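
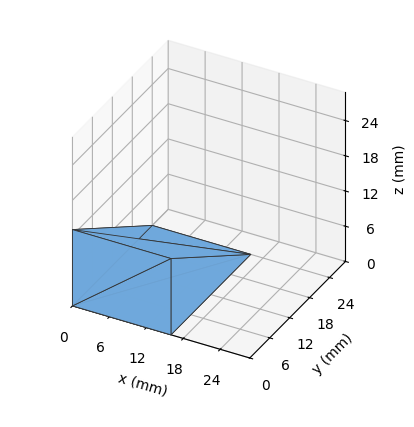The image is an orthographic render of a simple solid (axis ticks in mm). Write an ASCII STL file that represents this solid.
Reading the render: the shape is a wedge (ramp): 16 × 24 mm base, rising to 13 mm along the y=0 edge and sloping linearly to z=0 at y=24 (dimensions read to the nearest mm from the axis ticks). For the STL, each face is triangulated and given an outward normal.

solid part
  facet normal 0.0000 0.0000 -1.0000
    outer loop
      vertex 16.00 24.00 0.00
      vertex 16.00 0.00 0.00
      vertex 0.00 0.00 0.00
    endloop
  endfacet
  facet normal 0.0000 0.0000 -1.0000
    outer loop
      vertex 0.00 24.00 0.00
      vertex 16.00 24.00 0.00
      vertex 0.00 0.00 0.00
    endloop
  endfacet
  facet normal 0.0000 -1.0000 0.0000
    outer loop
      vertex 0.00 0.00 0.00
      vertex 16.00 0.00 0.00
      vertex 16.00 0.00 13.00
    endloop
  endfacet
  facet normal 0.0000 -1.0000 0.0000
    outer loop
      vertex 0.00 0.00 0.00
      vertex 16.00 0.00 13.00
      vertex 0.00 0.00 13.00
    endloop
  endfacet
  facet normal 0.0000 0.4763 0.8793
    outer loop
      vertex 0.00 0.00 13.00
      vertex 16.00 0.00 13.00
      vertex 16.00 24.00 0.00
    endloop
  endfacet
  facet normal 0.0000 0.4763 0.8793
    outer loop
      vertex 0.00 0.00 13.00
      vertex 16.00 24.00 0.00
      vertex 0.00 24.00 0.00
    endloop
  endfacet
  facet normal -1.0000 0.0000 0.0000
    outer loop
      vertex 0.00 0.00 13.00
      vertex 0.00 24.00 0.00
      vertex 0.00 0.00 0.00
    endloop
  endfacet
  facet normal 1.0000 0.0000 0.0000
    outer loop
      vertex 16.00 0.00 0.00
      vertex 16.00 24.00 0.00
      vertex 16.00 0.00 13.00
    endloop
  endfacet
endsolid part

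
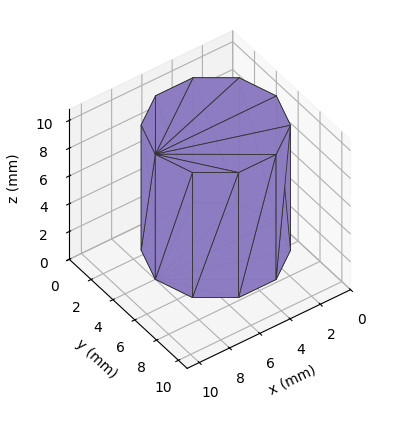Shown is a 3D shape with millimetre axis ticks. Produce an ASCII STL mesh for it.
Reading the render: the shape is a regular 10-sided prism (a cylinder approximated with 10 flat sides), circumscribed radius ≈ 4 mm, height ≈ 9 mm (dimensions read to the nearest mm from the axis ticks). For the STL, each face is triangulated and given an outward normal.

solid part
  facet normal 0.0000 0.0000 -1.0000
    outer loop
      vertex 5.24 7.80 0.00
      vertex 7.24 6.35 0.00
      vertex 8.00 4.00 0.00
    endloop
  endfacet
  facet normal 0.0000 0.0000 -1.0000
    outer loop
      vertex 2.76 7.80 0.00
      vertex 5.24 7.80 0.00
      vertex 8.00 4.00 0.00
    endloop
  endfacet
  facet normal 0.0000 0.0000 -1.0000
    outer loop
      vertex 0.76 6.35 0.00
      vertex 2.76 7.80 0.00
      vertex 8.00 4.00 0.00
    endloop
  endfacet
  facet normal 0.0000 0.0000 -1.0000
    outer loop
      vertex 0.00 4.00 0.00
      vertex 0.76 6.35 0.00
      vertex 8.00 4.00 0.00
    endloop
  endfacet
  facet normal 0.0000 0.0000 -1.0000
    outer loop
      vertex 0.76 1.65 0.00
      vertex 0.00 4.00 0.00
      vertex 8.00 4.00 0.00
    endloop
  endfacet
  facet normal 0.0000 0.0000 -1.0000
    outer loop
      vertex 2.76 0.20 0.00
      vertex 0.76 1.65 0.00
      vertex 8.00 4.00 0.00
    endloop
  endfacet
  facet normal 0.0000 0.0000 -1.0000
    outer loop
      vertex 5.24 0.20 0.00
      vertex 2.76 0.20 0.00
      vertex 8.00 4.00 0.00
    endloop
  endfacet
  facet normal 0.0000 0.0000 -1.0000
    outer loop
      vertex 7.24 1.65 0.00
      vertex 5.24 0.20 0.00
      vertex 8.00 4.00 0.00
    endloop
  endfacet
  facet normal 0.0000 0.0000 1.0000
    outer loop
      vertex 8.00 4.00 9.00
      vertex 7.24 6.35 9.00
      vertex 5.24 7.80 9.00
    endloop
  endfacet
  facet normal 0.0000 0.0000 1.0000
    outer loop
      vertex 8.00 4.00 9.00
      vertex 5.24 7.80 9.00
      vertex 2.76 7.80 9.00
    endloop
  endfacet
  facet normal 0.0000 0.0000 1.0000
    outer loop
      vertex 8.00 4.00 9.00
      vertex 2.76 7.80 9.00
      vertex 0.76 6.35 9.00
    endloop
  endfacet
  facet normal 0.0000 0.0000 1.0000
    outer loop
      vertex 8.00 4.00 9.00
      vertex 0.76 6.35 9.00
      vertex 0.00 4.00 9.00
    endloop
  endfacet
  facet normal 0.0000 0.0000 1.0000
    outer loop
      vertex 8.00 4.00 9.00
      vertex 0.00 4.00 9.00
      vertex 0.76 1.65 9.00
    endloop
  endfacet
  facet normal 0.0000 0.0000 1.0000
    outer loop
      vertex 8.00 4.00 9.00
      vertex 0.76 1.65 9.00
      vertex 2.76 0.20 9.00
    endloop
  endfacet
  facet normal 0.0000 0.0000 1.0000
    outer loop
      vertex 8.00 4.00 9.00
      vertex 2.76 0.20 9.00
      vertex 5.24 0.20 9.00
    endloop
  endfacet
  facet normal 0.0000 0.0000 1.0000
    outer loop
      vertex 8.00 4.00 9.00
      vertex 5.24 0.20 9.00
      vertex 7.24 1.65 9.00
    endloop
  endfacet
  facet normal 0.9515 0.3077 0.0000
    outer loop
      vertex 8.00 4.00 0.00
      vertex 7.24 6.35 0.00
      vertex 7.24 6.35 9.00
    endloop
  endfacet
  facet normal 0.9515 0.3077 0.0000
    outer loop
      vertex 8.00 4.00 0.00
      vertex 7.24 6.35 9.00
      vertex 8.00 4.00 9.00
    endloop
  endfacet
  facet normal 0.5870 0.8096 0.0000
    outer loop
      vertex 7.24 6.35 0.00
      vertex 5.24 7.80 0.00
      vertex 5.24 7.80 9.00
    endloop
  endfacet
  facet normal 0.5870 0.8096 0.0000
    outer loop
      vertex 7.24 6.35 0.00
      vertex 5.24 7.80 9.00
      vertex 7.24 6.35 9.00
    endloop
  endfacet
  facet normal 0.0000 1.0000 0.0000
    outer loop
      vertex 5.24 7.80 0.00
      vertex 2.76 7.80 0.00
      vertex 2.76 7.80 9.00
    endloop
  endfacet
  facet normal 0.0000 1.0000 0.0000
    outer loop
      vertex 5.24 7.80 0.00
      vertex 2.76 7.80 9.00
      vertex 5.24 7.80 9.00
    endloop
  endfacet
  facet normal -0.5870 0.8096 0.0000
    outer loop
      vertex 2.76 7.80 0.00
      vertex 0.76 6.35 0.00
      vertex 0.76 6.35 9.00
    endloop
  endfacet
  facet normal -0.5870 0.8096 0.0000
    outer loop
      vertex 2.76 7.80 0.00
      vertex 0.76 6.35 9.00
      vertex 2.76 7.80 9.00
    endloop
  endfacet
  facet normal -0.9515 0.3077 0.0000
    outer loop
      vertex 0.76 6.35 0.00
      vertex 0.00 4.00 0.00
      vertex 0.00 4.00 9.00
    endloop
  endfacet
  facet normal -0.9515 0.3077 0.0000
    outer loop
      vertex 0.76 6.35 0.00
      vertex 0.00 4.00 9.00
      vertex 0.76 6.35 9.00
    endloop
  endfacet
  facet normal -0.9515 -0.3077 0.0000
    outer loop
      vertex 0.00 4.00 0.00
      vertex 0.76 1.65 0.00
      vertex 0.76 1.65 9.00
    endloop
  endfacet
  facet normal -0.9515 -0.3077 0.0000
    outer loop
      vertex 0.00 4.00 0.00
      vertex 0.76 1.65 9.00
      vertex 0.00 4.00 9.00
    endloop
  endfacet
  facet normal -0.5870 -0.8096 0.0000
    outer loop
      vertex 0.76 1.65 0.00
      vertex 2.76 0.20 0.00
      vertex 2.76 0.20 9.00
    endloop
  endfacet
  facet normal -0.5870 -0.8096 0.0000
    outer loop
      vertex 0.76 1.65 0.00
      vertex 2.76 0.20 9.00
      vertex 0.76 1.65 9.00
    endloop
  endfacet
  facet normal 0.0000 -1.0000 0.0000
    outer loop
      vertex 2.76 0.20 0.00
      vertex 5.24 0.20 0.00
      vertex 5.24 0.20 9.00
    endloop
  endfacet
  facet normal 0.0000 -1.0000 0.0000
    outer loop
      vertex 2.76 0.20 0.00
      vertex 5.24 0.20 9.00
      vertex 2.76 0.20 9.00
    endloop
  endfacet
  facet normal 0.5870 -0.8096 0.0000
    outer loop
      vertex 5.24 0.20 0.00
      vertex 7.24 1.65 0.00
      vertex 7.24 1.65 9.00
    endloop
  endfacet
  facet normal 0.5870 -0.8096 0.0000
    outer loop
      vertex 5.24 0.20 0.00
      vertex 7.24 1.65 9.00
      vertex 5.24 0.20 9.00
    endloop
  endfacet
  facet normal 0.9515 -0.3077 0.0000
    outer loop
      vertex 7.24 1.65 0.00
      vertex 8.00 4.00 0.00
      vertex 8.00 4.00 9.00
    endloop
  endfacet
  facet normal 0.9515 -0.3077 0.0000
    outer loop
      vertex 7.24 1.65 0.00
      vertex 8.00 4.00 9.00
      vertex 7.24 1.65 9.00
    endloop
  endfacet
endsolid part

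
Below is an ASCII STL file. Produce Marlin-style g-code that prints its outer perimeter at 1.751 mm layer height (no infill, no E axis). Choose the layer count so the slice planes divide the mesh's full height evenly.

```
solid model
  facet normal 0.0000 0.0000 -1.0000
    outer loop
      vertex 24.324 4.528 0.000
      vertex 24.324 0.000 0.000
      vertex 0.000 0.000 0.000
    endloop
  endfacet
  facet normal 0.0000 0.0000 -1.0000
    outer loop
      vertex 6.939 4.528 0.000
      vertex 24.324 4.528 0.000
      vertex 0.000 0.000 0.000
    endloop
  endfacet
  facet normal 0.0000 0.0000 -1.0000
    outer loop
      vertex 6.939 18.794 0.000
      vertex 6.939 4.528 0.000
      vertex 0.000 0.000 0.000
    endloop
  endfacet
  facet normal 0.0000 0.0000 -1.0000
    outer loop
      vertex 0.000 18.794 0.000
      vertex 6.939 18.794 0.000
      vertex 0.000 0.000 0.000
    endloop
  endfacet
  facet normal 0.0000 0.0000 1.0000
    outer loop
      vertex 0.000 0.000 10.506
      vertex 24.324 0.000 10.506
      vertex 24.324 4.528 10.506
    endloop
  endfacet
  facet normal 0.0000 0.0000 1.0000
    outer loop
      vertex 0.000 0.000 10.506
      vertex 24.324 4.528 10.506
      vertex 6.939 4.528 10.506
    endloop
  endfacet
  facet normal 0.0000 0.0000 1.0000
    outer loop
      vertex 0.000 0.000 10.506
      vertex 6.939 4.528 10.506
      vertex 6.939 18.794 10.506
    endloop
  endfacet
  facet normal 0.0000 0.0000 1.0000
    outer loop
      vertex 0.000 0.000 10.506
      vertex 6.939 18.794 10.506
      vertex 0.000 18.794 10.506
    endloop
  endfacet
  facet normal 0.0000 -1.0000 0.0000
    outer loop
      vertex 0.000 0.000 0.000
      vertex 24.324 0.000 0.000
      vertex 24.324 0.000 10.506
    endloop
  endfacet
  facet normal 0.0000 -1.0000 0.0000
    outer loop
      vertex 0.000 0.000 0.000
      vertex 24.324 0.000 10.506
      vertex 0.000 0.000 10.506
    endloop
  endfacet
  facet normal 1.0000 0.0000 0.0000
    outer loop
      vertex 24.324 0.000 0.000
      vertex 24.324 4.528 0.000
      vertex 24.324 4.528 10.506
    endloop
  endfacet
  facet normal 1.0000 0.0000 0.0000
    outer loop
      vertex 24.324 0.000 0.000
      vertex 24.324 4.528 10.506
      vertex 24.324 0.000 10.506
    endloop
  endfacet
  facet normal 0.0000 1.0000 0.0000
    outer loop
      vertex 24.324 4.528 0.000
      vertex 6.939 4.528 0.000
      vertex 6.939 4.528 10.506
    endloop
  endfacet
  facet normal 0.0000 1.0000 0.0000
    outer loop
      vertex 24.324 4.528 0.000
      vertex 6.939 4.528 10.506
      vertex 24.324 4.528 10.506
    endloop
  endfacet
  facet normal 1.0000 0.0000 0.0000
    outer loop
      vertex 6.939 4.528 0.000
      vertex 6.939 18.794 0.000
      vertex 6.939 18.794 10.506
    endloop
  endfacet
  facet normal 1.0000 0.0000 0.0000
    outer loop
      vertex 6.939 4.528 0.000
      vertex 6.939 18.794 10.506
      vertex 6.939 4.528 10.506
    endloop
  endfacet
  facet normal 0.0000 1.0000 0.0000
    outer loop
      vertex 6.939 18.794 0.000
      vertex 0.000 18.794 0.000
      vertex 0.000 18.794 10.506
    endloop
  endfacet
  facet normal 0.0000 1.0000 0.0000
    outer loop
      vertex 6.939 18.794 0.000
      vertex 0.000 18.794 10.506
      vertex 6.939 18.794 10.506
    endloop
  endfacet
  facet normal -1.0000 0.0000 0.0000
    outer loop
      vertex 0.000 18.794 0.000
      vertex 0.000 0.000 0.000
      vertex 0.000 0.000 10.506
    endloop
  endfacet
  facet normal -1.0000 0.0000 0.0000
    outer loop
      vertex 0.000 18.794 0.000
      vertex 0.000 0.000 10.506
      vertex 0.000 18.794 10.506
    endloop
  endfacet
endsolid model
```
; perimeter-only toolpath
G21 ; units = mm
G90 ; absolute positioning
G28 ; home
; layer 1
G0 Z1.751
G0 X0.000 Y0.000
G1 X24.324 Y0.000
G1 X24.324 Y4.528
G1 X6.939 Y4.528
G1 X6.939 Y18.794
G1 X0.000 Y18.794
G1 X0.000 Y0.000
; layer 2
G0 Z3.502
G0 X0.000 Y0.000
G1 X24.324 Y0.000
G1 X24.324 Y4.528
G1 X6.939 Y4.528
G1 X6.939 Y18.794
G1 X0.000 Y18.794
G1 X0.000 Y0.000
; layer 3
G0 Z5.253
G0 X0.000 Y0.000
G1 X24.324 Y0.000
G1 X24.324 Y4.528
G1 X6.939 Y4.528
G1 X6.939 Y18.794
G1 X0.000 Y18.794
G1 X0.000 Y0.000
; layer 4
G0 Z7.004
G0 X0.000 Y0.000
G1 X24.324 Y0.000
G1 X24.324 Y4.528
G1 X6.939 Y4.528
G1 X6.939 Y18.794
G1 X0.000 Y18.794
G1 X0.000 Y0.000
; layer 5
G0 Z8.755
G0 X0.000 Y0.000
G1 X24.324 Y0.000
G1 X24.324 Y4.528
G1 X6.939 Y4.528
G1 X6.939 Y18.794
G1 X0.000 Y18.794
G1 X0.000 Y0.000
; layer 6
G0 Z10.506
G0 X0.000 Y0.000
G1 X24.324 Y0.000
G1 X24.324 Y4.528
G1 X6.939 Y4.528
G1 X6.939 Y18.794
G1 X0.000 Y18.794
G1 X0.000 Y0.000
M2 ; end

The solid is an L-shaped prism: outer 24.3 × 18.8 mm, arm thicknesses ≈ 4.53 mm (horizontal) and 6.94 mm (vertical), extruded 10.5 mm in z. Slicing at Δz = 1.751 mm — 6 equal slices spanning the solid's height, so layer i sits at z = i·h/6 — gives 6 non-empty perimeters. Each is a 6-segment closed polygon; G0 lifts to the layer z and rapids to the start vertex, then G1 traces the edges.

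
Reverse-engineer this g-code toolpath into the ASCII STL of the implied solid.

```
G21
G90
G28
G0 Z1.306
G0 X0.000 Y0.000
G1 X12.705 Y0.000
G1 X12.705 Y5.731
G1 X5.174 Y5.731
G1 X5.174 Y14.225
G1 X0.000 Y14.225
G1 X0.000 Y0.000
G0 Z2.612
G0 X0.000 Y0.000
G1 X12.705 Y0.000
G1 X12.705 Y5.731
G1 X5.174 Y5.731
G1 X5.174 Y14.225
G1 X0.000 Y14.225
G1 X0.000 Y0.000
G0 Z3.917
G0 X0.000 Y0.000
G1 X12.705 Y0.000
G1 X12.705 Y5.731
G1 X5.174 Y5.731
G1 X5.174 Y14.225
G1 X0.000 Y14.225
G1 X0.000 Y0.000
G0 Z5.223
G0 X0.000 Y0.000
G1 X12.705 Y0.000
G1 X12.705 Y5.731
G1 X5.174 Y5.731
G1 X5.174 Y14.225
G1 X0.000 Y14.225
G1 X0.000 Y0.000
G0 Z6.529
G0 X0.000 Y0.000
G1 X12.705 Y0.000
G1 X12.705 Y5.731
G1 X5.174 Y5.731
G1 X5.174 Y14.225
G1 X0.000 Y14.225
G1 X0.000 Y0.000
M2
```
solid part
  facet normal 0.0000 0.0000 -1.0000
    outer loop
      vertex 12.705 5.731 0.000
      vertex 12.705 0.000 0.000
      vertex 0.000 0.000 0.000
    endloop
  endfacet
  facet normal 0.0000 0.0000 -1.0000
    outer loop
      vertex 5.174 5.731 0.000
      vertex 12.705 5.731 0.000
      vertex 0.000 0.000 0.000
    endloop
  endfacet
  facet normal 0.0000 0.0000 -1.0000
    outer loop
      vertex 5.174 14.225 0.000
      vertex 5.174 5.731 0.000
      vertex 0.000 0.000 0.000
    endloop
  endfacet
  facet normal 0.0000 0.0000 -1.0000
    outer loop
      vertex 0.000 14.225 0.000
      vertex 5.174 14.225 0.000
      vertex 0.000 0.000 0.000
    endloop
  endfacet
  facet normal 0.0000 0.0000 1.0000
    outer loop
      vertex 0.000 0.000 6.529
      vertex 12.705 0.000 6.529
      vertex 12.705 5.731 6.529
    endloop
  endfacet
  facet normal 0.0000 0.0000 1.0000
    outer loop
      vertex 0.000 0.000 6.529
      vertex 12.705 5.731 6.529
      vertex 5.174 5.731 6.529
    endloop
  endfacet
  facet normal 0.0000 0.0000 1.0000
    outer loop
      vertex 0.000 0.000 6.529
      vertex 5.174 5.731 6.529
      vertex 5.174 14.225 6.529
    endloop
  endfacet
  facet normal 0.0000 0.0000 1.0000
    outer loop
      vertex 0.000 0.000 6.529
      vertex 5.174 14.225 6.529
      vertex 0.000 14.225 6.529
    endloop
  endfacet
  facet normal 0.0000 -1.0000 0.0000
    outer loop
      vertex 0.000 0.000 0.000
      vertex 12.705 0.000 0.000
      vertex 12.705 0.000 6.529
    endloop
  endfacet
  facet normal 0.0000 -1.0000 0.0000
    outer loop
      vertex 0.000 0.000 0.000
      vertex 12.705 0.000 6.529
      vertex 0.000 0.000 6.529
    endloop
  endfacet
  facet normal 1.0000 0.0000 0.0000
    outer loop
      vertex 12.705 0.000 0.000
      vertex 12.705 5.731 0.000
      vertex 12.705 5.731 6.529
    endloop
  endfacet
  facet normal 1.0000 0.0000 0.0000
    outer loop
      vertex 12.705 0.000 0.000
      vertex 12.705 5.731 6.529
      vertex 12.705 0.000 6.529
    endloop
  endfacet
  facet normal 0.0000 1.0000 0.0000
    outer loop
      vertex 12.705 5.731 0.000
      vertex 5.174 5.731 0.000
      vertex 5.174 5.731 6.529
    endloop
  endfacet
  facet normal 0.0000 1.0000 0.0000
    outer loop
      vertex 12.705 5.731 0.000
      vertex 5.174 5.731 6.529
      vertex 12.705 5.731 6.529
    endloop
  endfacet
  facet normal 1.0000 0.0000 0.0000
    outer loop
      vertex 5.174 5.731 0.000
      vertex 5.174 14.225 0.000
      vertex 5.174 14.225 6.529
    endloop
  endfacet
  facet normal 1.0000 0.0000 0.0000
    outer loop
      vertex 5.174 5.731 0.000
      vertex 5.174 14.225 6.529
      vertex 5.174 5.731 6.529
    endloop
  endfacet
  facet normal 0.0000 1.0000 0.0000
    outer loop
      vertex 5.174 14.225 0.000
      vertex 0.000 14.225 0.000
      vertex 0.000 14.225 6.529
    endloop
  endfacet
  facet normal 0.0000 1.0000 0.0000
    outer loop
      vertex 5.174 14.225 0.000
      vertex 0.000 14.225 6.529
      vertex 5.174 14.225 6.529
    endloop
  endfacet
  facet normal -1.0000 0.0000 0.0000
    outer loop
      vertex 0.000 14.225 0.000
      vertex 0.000 0.000 0.000
      vertex 0.000 0.000 6.529
    endloop
  endfacet
  facet normal -1.0000 0.0000 0.0000
    outer loop
      vertex 0.000 14.225 0.000
      vertex 0.000 0.000 6.529
      vertex 0.000 14.225 6.529
    endloop
  endfacet
endsolid part

The G0 Z moves step by Δz≈1.306 mm. Every layer's G1 loop is the same polygon, so the solid is a straight extrusion of it from z=0 to z≈6.53. Closing with flat bottom and top caps and triangulating gives 20 facets — an L-shaped prism: outer 12.7 × 14.2 mm, arm thicknesses ≈ 5.73 mm (horizontal) and 5.17 mm (vertical), extruded 6.53 mm in z.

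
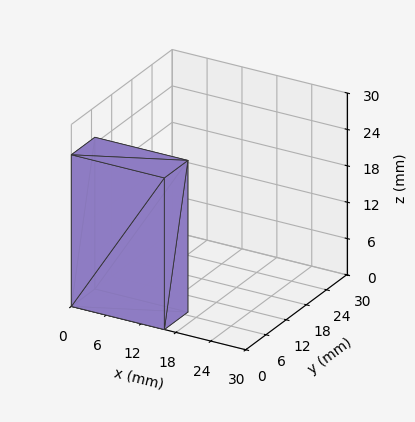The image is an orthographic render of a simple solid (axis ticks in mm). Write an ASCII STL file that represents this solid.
Reading the render: the shape is a rectangular box, roughly 16 × 7 mm footprint and 25 mm tall (dimensions read to the nearest mm from the axis ticks). For the STL, each face is triangulated and given an outward normal.

solid part
  facet normal 0.0000 0.0000 -1.0000
    outer loop
      vertex 16.0 7.0 0.0
      vertex 16.0 0.0 0.0
      vertex 0.0 0.0 0.0
    endloop
  endfacet
  facet normal 0.0000 0.0000 -1.0000
    outer loop
      vertex 0.0 7.0 0.0
      vertex 16.0 7.0 0.0
      vertex 0.0 0.0 0.0
    endloop
  endfacet
  facet normal 0.0000 0.0000 1.0000
    outer loop
      vertex 0.0 0.0 25.0
      vertex 16.0 0.0 25.0
      vertex 16.0 7.0 25.0
    endloop
  endfacet
  facet normal 0.0000 0.0000 1.0000
    outer loop
      vertex 0.0 0.0 25.0
      vertex 16.0 7.0 25.0
      vertex 0.0 7.0 25.0
    endloop
  endfacet
  facet normal 0.0000 -1.0000 0.0000
    outer loop
      vertex 0.0 0.0 0.0
      vertex 16.0 0.0 0.0
      vertex 16.0 0.0 25.0
    endloop
  endfacet
  facet normal 0.0000 -1.0000 0.0000
    outer loop
      vertex 0.0 0.0 0.0
      vertex 16.0 0.0 25.0
      vertex 0.0 0.0 25.0
    endloop
  endfacet
  facet normal 0.0000 1.0000 0.0000
    outer loop
      vertex 16.0 7.0 25.0
      vertex 16.0 7.0 0.0
      vertex 0.0 7.0 0.0
    endloop
  endfacet
  facet normal 0.0000 1.0000 0.0000
    outer loop
      vertex 0.0 7.0 25.0
      vertex 16.0 7.0 25.0
      vertex 0.0 7.0 0.0
    endloop
  endfacet
  facet normal -1.0000 0.0000 0.0000
    outer loop
      vertex 0.0 7.0 25.0
      vertex 0.0 7.0 0.0
      vertex 0.0 0.0 0.0
    endloop
  endfacet
  facet normal -1.0000 0.0000 0.0000
    outer loop
      vertex 0.0 0.0 25.0
      vertex 0.0 7.0 25.0
      vertex 0.0 0.0 0.0
    endloop
  endfacet
  facet normal 1.0000 0.0000 0.0000
    outer loop
      vertex 16.0 0.0 0.0
      vertex 16.0 7.0 0.0
      vertex 16.0 7.0 25.0
    endloop
  endfacet
  facet normal 1.0000 0.0000 0.0000
    outer loop
      vertex 16.0 0.0 0.0
      vertex 16.0 7.0 25.0
      vertex 16.0 0.0 25.0
    endloop
  endfacet
endsolid part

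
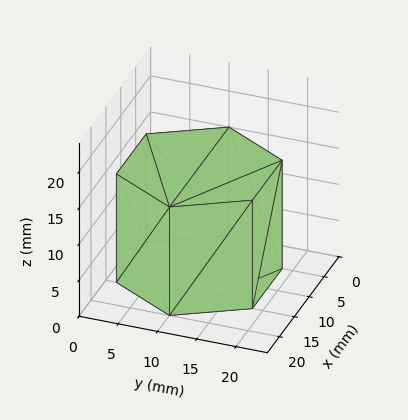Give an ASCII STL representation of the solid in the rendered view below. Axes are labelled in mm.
Reading the render: the shape is a regular 6-sided prism (a cylinder approximated with 6 flat sides), circumscribed radius ≈ 10 mm, height ≈ 15 mm (dimensions read to the nearest mm from the axis ticks). For the STL, each face is triangulated and given an outward normal.

solid part
  facet normal 0.0000 0.0000 -1.0000
    outer loop
      vertex 5.00 18.66 0.00
      vertex 15.00 18.66 0.00
      vertex 20.00 10.00 0.00
    endloop
  endfacet
  facet normal 0.0000 0.0000 -1.0000
    outer loop
      vertex 0.00 10.00 0.00
      vertex 5.00 18.66 0.00
      vertex 20.00 10.00 0.00
    endloop
  endfacet
  facet normal 0.0000 0.0000 -1.0000
    outer loop
      vertex 5.00 1.34 0.00
      vertex 0.00 10.00 0.00
      vertex 20.00 10.00 0.00
    endloop
  endfacet
  facet normal 0.0000 0.0000 -1.0000
    outer loop
      vertex 15.00 1.34 0.00
      vertex 5.00 1.34 0.00
      vertex 20.00 10.00 0.00
    endloop
  endfacet
  facet normal 0.0000 0.0000 1.0000
    outer loop
      vertex 20.00 10.00 15.00
      vertex 15.00 18.66 15.00
      vertex 5.00 18.66 15.00
    endloop
  endfacet
  facet normal 0.0000 0.0000 1.0000
    outer loop
      vertex 20.00 10.00 15.00
      vertex 5.00 18.66 15.00
      vertex 0.00 10.00 15.00
    endloop
  endfacet
  facet normal 0.0000 0.0000 1.0000
    outer loop
      vertex 20.00 10.00 15.00
      vertex 0.00 10.00 15.00
      vertex 5.00 1.34 15.00
    endloop
  endfacet
  facet normal 0.0000 0.0000 1.0000
    outer loop
      vertex 20.00 10.00 15.00
      vertex 5.00 1.34 15.00
      vertex 15.00 1.34 15.00
    endloop
  endfacet
  facet normal 0.8660 0.5000 0.0000
    outer loop
      vertex 20.00 10.00 0.00
      vertex 15.00 18.66 0.00
      vertex 15.00 18.66 15.00
    endloop
  endfacet
  facet normal 0.8660 0.5000 0.0000
    outer loop
      vertex 20.00 10.00 0.00
      vertex 15.00 18.66 15.00
      vertex 20.00 10.00 15.00
    endloop
  endfacet
  facet normal 0.0000 1.0000 0.0000
    outer loop
      vertex 15.00 18.66 0.00
      vertex 5.00 18.66 0.00
      vertex 5.00 18.66 15.00
    endloop
  endfacet
  facet normal 0.0000 1.0000 0.0000
    outer loop
      vertex 15.00 18.66 0.00
      vertex 5.00 18.66 15.00
      vertex 15.00 18.66 15.00
    endloop
  endfacet
  facet normal -0.8660 0.5000 0.0000
    outer loop
      vertex 5.00 18.66 0.00
      vertex 0.00 10.00 0.00
      vertex 0.00 10.00 15.00
    endloop
  endfacet
  facet normal -0.8660 0.5000 0.0000
    outer loop
      vertex 5.00 18.66 0.00
      vertex 0.00 10.00 15.00
      vertex 5.00 18.66 15.00
    endloop
  endfacet
  facet normal -0.8660 -0.5000 0.0000
    outer loop
      vertex 0.00 10.00 0.00
      vertex 5.00 1.34 0.00
      vertex 5.00 1.34 15.00
    endloop
  endfacet
  facet normal -0.8660 -0.5000 0.0000
    outer loop
      vertex 0.00 10.00 0.00
      vertex 5.00 1.34 15.00
      vertex 0.00 10.00 15.00
    endloop
  endfacet
  facet normal 0.0000 -1.0000 0.0000
    outer loop
      vertex 5.00 1.34 0.00
      vertex 15.00 1.34 0.00
      vertex 15.00 1.34 15.00
    endloop
  endfacet
  facet normal 0.0000 -1.0000 0.0000
    outer loop
      vertex 5.00 1.34 0.00
      vertex 15.00 1.34 15.00
      vertex 5.00 1.34 15.00
    endloop
  endfacet
  facet normal 0.8660 -0.5000 0.0000
    outer loop
      vertex 15.00 1.34 0.00
      vertex 20.00 10.00 0.00
      vertex 20.00 10.00 15.00
    endloop
  endfacet
  facet normal 0.8660 -0.5000 0.0000
    outer loop
      vertex 15.00 1.34 0.00
      vertex 20.00 10.00 15.00
      vertex 15.00 1.34 15.00
    endloop
  endfacet
endsolid part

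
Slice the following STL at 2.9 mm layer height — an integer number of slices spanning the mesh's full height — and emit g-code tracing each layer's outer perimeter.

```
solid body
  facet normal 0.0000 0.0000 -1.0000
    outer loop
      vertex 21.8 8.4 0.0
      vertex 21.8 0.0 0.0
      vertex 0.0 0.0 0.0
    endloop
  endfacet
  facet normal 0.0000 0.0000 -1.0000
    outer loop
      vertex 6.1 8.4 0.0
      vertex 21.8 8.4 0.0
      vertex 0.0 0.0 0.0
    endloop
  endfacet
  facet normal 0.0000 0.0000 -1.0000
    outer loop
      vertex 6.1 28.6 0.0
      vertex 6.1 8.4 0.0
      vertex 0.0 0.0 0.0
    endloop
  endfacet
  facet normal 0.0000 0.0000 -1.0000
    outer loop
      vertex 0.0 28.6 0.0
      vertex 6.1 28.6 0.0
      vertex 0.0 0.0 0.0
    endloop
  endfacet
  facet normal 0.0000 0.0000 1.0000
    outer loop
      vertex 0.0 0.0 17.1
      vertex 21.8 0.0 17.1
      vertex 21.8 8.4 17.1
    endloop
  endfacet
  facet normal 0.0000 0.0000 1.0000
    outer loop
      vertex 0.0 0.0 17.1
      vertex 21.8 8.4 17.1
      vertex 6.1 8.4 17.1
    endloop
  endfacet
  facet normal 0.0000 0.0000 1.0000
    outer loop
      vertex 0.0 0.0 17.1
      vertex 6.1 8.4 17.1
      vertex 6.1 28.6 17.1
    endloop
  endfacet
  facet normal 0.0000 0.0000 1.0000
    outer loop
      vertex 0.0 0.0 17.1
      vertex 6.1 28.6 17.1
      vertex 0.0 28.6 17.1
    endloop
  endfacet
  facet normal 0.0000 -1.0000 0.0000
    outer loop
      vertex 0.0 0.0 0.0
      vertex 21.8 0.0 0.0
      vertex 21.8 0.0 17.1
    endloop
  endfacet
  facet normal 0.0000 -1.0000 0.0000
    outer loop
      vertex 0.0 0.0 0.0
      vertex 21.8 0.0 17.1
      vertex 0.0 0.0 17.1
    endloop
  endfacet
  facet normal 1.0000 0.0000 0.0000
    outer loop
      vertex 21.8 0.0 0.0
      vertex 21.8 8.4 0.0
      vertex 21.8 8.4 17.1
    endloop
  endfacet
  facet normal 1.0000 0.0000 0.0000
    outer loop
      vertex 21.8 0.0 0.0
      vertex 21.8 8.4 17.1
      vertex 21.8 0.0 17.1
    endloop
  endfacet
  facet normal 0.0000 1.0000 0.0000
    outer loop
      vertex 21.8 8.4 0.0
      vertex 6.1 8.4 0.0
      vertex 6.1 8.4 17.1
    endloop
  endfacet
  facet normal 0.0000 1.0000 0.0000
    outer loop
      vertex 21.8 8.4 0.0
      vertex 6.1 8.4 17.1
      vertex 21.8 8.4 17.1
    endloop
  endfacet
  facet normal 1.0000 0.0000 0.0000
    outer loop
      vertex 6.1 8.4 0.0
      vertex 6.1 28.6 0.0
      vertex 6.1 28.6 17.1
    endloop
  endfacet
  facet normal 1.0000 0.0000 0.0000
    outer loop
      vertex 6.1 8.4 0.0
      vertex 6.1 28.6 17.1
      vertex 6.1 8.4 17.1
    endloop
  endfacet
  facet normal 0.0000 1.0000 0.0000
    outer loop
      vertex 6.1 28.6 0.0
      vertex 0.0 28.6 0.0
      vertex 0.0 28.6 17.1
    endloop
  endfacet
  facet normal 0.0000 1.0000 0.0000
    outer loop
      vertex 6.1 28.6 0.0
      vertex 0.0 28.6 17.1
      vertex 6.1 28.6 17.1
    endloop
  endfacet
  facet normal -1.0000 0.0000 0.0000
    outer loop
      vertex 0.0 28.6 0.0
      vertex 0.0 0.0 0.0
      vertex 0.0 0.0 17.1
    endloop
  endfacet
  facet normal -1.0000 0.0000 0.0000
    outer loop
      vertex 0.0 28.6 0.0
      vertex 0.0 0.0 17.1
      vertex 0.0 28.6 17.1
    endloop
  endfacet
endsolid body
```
; perimeter-only toolpath
G21 ; units = mm
G90 ; absolute positioning
G28 ; home
; layer 1
G0 Z2.9
G0 X0.0 Y0.0
G1 X21.8 Y0.0
G1 X21.8 Y8.4
G1 X6.1 Y8.4
G1 X6.1 Y28.6
G1 X0.0 Y28.6
G1 X0.0 Y0.0
; layer 2
G0 Z5.7
G0 X0.0 Y0.0
G1 X21.8 Y0.0
G1 X21.8 Y8.4
G1 X6.1 Y8.4
G1 X6.1 Y28.6
G1 X0.0 Y28.6
G1 X0.0 Y0.0
; layer 3
G0 Z8.6
G0 X0.0 Y0.0
G1 X21.8 Y0.0
G1 X21.8 Y8.4
G1 X6.1 Y8.4
G1 X6.1 Y28.6
G1 X0.0 Y28.6
G1 X0.0 Y0.0
; layer 4
G0 Z11.4
G0 X0.0 Y0.0
G1 X21.8 Y0.0
G1 X21.8 Y8.4
G1 X6.1 Y8.4
G1 X6.1 Y28.6
G1 X0.0 Y28.6
G1 X0.0 Y0.0
; layer 5
G0 Z14.2
G0 X0.0 Y0.0
G1 X21.8 Y0.0
G1 X21.8 Y8.4
G1 X6.1 Y8.4
G1 X6.1 Y28.6
G1 X0.0 Y28.6
G1 X0.0 Y0.0
; layer 6
G0 Z17.1
G0 X0.0 Y0.0
G1 X21.8 Y0.0
G1 X21.8 Y8.4
G1 X6.1 Y8.4
G1 X6.1 Y28.6
G1 X0.0 Y28.6
G1 X0.0 Y0.0
M2 ; end

The solid is an L-shaped prism: outer 21.8 × 28.6 mm, arm thicknesses ≈ 8.4 mm (horizontal) and 6.1 mm (vertical), extruded 17.1 mm in z. Slicing at Δz = 2.9 mm — 6 equal slices spanning the solid's height, so layer i sits at z = i·h/6 — gives 6 non-empty perimeters. Each is a 6-segment closed polygon; G0 lifts to the layer z and rapids to the start vertex, then G1 traces the edges.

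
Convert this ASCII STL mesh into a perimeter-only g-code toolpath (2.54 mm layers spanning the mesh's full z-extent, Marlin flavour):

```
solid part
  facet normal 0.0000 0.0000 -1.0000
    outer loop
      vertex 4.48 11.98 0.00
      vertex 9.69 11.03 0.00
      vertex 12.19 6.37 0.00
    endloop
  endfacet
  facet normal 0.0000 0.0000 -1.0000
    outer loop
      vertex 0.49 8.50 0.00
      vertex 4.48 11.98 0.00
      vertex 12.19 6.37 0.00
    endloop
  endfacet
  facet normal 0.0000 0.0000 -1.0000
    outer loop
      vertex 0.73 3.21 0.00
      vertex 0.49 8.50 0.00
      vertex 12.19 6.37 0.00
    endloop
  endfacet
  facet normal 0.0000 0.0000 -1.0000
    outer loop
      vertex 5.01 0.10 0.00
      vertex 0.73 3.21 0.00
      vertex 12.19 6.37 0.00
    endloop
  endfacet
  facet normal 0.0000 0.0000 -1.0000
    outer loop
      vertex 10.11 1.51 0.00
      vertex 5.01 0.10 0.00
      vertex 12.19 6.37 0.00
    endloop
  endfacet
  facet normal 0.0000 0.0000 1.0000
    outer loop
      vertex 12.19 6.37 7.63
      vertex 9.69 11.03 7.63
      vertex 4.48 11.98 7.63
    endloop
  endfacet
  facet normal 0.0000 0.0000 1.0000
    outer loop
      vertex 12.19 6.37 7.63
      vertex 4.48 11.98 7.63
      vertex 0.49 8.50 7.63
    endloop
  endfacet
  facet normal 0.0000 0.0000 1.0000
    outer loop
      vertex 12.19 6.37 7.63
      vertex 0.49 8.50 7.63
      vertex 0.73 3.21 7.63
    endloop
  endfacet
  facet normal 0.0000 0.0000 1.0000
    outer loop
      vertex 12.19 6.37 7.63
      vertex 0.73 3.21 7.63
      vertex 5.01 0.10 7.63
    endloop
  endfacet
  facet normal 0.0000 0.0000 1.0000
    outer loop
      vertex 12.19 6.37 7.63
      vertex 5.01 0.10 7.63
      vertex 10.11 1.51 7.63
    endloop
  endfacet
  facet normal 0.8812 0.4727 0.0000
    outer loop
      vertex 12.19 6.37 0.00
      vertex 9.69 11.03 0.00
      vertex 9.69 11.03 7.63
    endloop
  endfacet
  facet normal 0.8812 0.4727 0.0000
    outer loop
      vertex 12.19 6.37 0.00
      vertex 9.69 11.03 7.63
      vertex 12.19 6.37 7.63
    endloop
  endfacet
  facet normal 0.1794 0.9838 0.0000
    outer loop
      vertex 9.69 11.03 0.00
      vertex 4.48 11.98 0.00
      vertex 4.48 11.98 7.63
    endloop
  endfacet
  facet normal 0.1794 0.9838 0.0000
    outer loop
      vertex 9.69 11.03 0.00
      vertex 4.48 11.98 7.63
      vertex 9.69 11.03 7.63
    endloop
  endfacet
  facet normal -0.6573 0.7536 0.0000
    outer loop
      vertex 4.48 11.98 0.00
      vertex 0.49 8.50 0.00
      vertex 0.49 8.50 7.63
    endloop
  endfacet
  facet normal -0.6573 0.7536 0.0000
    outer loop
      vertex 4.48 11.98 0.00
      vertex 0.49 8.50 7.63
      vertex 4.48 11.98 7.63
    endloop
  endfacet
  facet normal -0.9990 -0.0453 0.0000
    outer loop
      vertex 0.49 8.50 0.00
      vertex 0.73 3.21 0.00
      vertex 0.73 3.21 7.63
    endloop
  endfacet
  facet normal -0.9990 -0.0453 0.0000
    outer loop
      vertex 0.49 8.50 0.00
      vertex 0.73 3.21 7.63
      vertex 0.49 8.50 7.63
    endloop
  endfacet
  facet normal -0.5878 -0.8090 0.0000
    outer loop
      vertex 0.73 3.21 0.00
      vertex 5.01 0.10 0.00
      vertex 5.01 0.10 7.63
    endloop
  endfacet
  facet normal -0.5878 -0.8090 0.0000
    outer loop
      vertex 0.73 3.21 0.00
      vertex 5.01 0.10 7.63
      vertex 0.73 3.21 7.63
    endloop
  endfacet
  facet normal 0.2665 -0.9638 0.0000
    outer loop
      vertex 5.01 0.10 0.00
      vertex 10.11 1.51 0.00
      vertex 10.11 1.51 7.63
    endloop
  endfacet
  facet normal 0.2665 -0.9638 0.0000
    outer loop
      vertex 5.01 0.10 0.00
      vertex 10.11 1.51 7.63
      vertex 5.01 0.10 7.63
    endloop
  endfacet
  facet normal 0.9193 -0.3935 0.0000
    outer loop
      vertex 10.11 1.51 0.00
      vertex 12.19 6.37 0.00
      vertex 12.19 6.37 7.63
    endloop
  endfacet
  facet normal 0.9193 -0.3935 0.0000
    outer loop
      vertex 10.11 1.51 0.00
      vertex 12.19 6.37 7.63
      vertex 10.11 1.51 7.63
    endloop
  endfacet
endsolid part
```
; perimeter-only toolpath
G21 ; units = mm
G90 ; absolute positioning
G28 ; home
; layer 1
G0 Z2.54
G0 X12.19 Y6.37
G1 X9.69 Y11.03
G1 X4.48 Y11.98
G1 X0.49 Y8.50
G1 X0.73 Y3.21
G1 X5.01 Y0.10
G1 X10.11 Y1.51
G1 X12.19 Y6.37
; layer 2
G0 Z5.09
G0 X12.19 Y6.37
G1 X9.69 Y11.03
G1 X4.48 Y11.98
G1 X0.49 Y8.50
G1 X0.73 Y3.21
G1 X5.01 Y0.10
G1 X10.11 Y1.51
G1 X12.19 Y6.37
; layer 3
G0 Z7.63
G0 X12.19 Y6.37
G1 X9.69 Y11.03
G1 X4.48 Y11.98
G1 X0.49 Y8.50
G1 X0.73 Y3.21
G1 X5.01 Y0.10
G1 X10.11 Y1.51
G1 X12.19 Y6.37
M2 ; end

The solid is a regular 7-sided prism (a cylinder approximated with 7 flat sides), circumscribed radius ≈ 6.1 mm, height ≈ 7.63 mm. Slicing at Δz = 2.54 mm — 3 equal slices spanning the solid's height, so layer i sits at z = i·h/3 — gives 3 non-empty perimeters. Each is a 7-segment closed polygon; G0 lifts to the layer z and rapids to the start vertex, then G1 traces the edges.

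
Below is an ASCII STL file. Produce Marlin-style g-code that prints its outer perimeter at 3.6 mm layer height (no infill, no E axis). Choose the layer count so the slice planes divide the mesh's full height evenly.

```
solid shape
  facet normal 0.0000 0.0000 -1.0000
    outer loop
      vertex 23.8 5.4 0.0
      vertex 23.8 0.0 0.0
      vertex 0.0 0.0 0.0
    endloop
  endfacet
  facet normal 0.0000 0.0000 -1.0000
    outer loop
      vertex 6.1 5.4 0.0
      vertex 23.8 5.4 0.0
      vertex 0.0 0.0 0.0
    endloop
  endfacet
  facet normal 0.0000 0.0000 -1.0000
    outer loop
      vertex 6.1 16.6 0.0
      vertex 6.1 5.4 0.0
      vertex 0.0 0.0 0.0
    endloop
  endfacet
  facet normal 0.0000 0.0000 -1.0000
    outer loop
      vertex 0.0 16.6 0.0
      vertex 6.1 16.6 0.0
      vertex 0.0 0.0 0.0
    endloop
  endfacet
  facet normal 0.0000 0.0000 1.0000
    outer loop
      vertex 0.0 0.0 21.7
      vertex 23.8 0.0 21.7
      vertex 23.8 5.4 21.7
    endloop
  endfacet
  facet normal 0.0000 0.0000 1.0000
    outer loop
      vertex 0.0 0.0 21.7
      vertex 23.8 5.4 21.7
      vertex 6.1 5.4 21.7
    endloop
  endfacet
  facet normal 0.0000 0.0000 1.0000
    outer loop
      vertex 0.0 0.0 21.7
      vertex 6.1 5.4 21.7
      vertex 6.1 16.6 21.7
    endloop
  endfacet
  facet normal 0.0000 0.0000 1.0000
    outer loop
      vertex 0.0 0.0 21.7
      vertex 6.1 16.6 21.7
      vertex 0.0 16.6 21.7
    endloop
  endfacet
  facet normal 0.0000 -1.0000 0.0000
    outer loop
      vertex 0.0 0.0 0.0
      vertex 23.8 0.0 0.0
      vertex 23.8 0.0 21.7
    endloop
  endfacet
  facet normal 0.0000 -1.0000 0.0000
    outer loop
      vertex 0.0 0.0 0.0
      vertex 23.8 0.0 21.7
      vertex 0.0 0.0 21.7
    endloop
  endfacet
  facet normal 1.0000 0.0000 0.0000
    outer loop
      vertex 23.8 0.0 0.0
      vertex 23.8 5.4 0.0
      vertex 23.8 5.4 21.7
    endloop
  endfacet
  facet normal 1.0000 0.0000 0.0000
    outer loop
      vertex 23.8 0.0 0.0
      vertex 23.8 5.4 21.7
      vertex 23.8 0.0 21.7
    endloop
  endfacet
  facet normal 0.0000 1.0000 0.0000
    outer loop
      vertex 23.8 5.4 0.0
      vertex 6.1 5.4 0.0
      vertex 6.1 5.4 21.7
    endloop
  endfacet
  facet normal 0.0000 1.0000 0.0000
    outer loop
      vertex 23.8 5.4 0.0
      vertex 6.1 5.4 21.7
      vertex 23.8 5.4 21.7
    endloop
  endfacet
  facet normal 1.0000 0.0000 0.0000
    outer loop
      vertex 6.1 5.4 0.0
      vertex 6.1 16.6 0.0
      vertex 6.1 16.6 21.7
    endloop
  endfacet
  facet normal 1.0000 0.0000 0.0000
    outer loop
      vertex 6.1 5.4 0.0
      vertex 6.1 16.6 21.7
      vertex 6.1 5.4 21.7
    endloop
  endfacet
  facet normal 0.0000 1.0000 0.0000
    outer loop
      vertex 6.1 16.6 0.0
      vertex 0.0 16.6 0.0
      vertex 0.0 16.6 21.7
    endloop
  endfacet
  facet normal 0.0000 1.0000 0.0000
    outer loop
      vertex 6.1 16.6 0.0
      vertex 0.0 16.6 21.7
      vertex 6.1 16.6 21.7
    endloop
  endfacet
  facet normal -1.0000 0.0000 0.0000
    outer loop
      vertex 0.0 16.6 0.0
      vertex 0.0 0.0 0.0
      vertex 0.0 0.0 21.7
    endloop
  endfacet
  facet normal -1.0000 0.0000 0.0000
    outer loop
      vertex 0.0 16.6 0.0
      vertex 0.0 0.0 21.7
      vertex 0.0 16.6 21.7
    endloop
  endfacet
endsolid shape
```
; perimeter-only toolpath
G21 ; units = mm
G90 ; absolute positioning
G28 ; home
; layer 1
G0 Z3.6
G0 X0.0 Y0.0
G1 X23.8 Y0.0
G1 X23.8 Y5.4
G1 X6.1 Y5.4
G1 X6.1 Y16.6
G1 X0.0 Y16.6
G1 X0.0 Y0.0
; layer 2
G0 Z7.2
G0 X0.0 Y0.0
G1 X23.8 Y0.0
G1 X23.8 Y5.4
G1 X6.1 Y5.4
G1 X6.1 Y16.6
G1 X0.0 Y16.6
G1 X0.0 Y0.0
; layer 3
G0 Z10.8
G0 X0.0 Y0.0
G1 X23.8 Y0.0
G1 X23.8 Y5.4
G1 X6.1 Y5.4
G1 X6.1 Y16.6
G1 X0.0 Y16.6
G1 X0.0 Y0.0
; layer 4
G0 Z14.5
G0 X0.0 Y0.0
G1 X23.8 Y0.0
G1 X23.8 Y5.4
G1 X6.1 Y5.4
G1 X6.1 Y16.6
G1 X0.0 Y16.6
G1 X0.0 Y0.0
; layer 5
G0 Z18.1
G0 X0.0 Y0.0
G1 X23.8 Y0.0
G1 X23.8 Y5.4
G1 X6.1 Y5.4
G1 X6.1 Y16.6
G1 X0.0 Y16.6
G1 X0.0 Y0.0
; layer 6
G0 Z21.7
G0 X0.0 Y0.0
G1 X23.8 Y0.0
G1 X23.8 Y5.4
G1 X6.1 Y5.4
G1 X6.1 Y16.6
G1 X0.0 Y16.6
G1 X0.0 Y0.0
M2 ; end

The solid is an L-shaped prism: outer 23.8 × 16.6 mm, arm thicknesses ≈ 5.4 mm (horizontal) and 6.1 mm (vertical), extruded 21.7 mm in z. Slicing at Δz = 3.6 mm — 6 equal slices spanning the solid's height, so layer i sits at z = i·h/6 — gives 6 non-empty perimeters. Each is a 6-segment closed polygon; G0 lifts to the layer z and rapids to the start vertex, then G1 traces the edges.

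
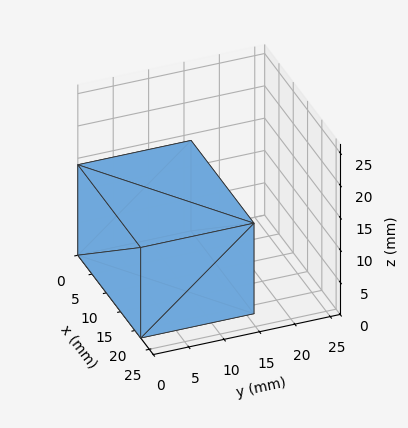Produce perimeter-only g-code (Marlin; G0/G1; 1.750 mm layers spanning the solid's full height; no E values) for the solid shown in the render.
Reading the render: the shape is a rectangular box, roughly 22 × 16 mm footprint and 14 mm tall (dimensions read to the nearest mm from the axis ticks). For the g-code, the solid's height is divided into equal slices at the stated Δz and each level perimeter traced with G1 moves after a G0 lift.

; perimeter-only toolpath
G21 ; units = mm
G90 ; absolute positioning
G28 ; home
; layer 1
G0 Z1.750
G0 X0.000 Y0.000
G1 X22.000 Y0.000
G1 X22.000 Y16.000
G1 X0.000 Y16.000
G1 X0.000 Y0.000
; layer 2
G0 Z3.500
G0 X0.000 Y0.000
G1 X22.000 Y0.000
G1 X22.000 Y16.000
G1 X0.000 Y16.000
G1 X0.000 Y0.000
; layer 3
G0 Z5.250
G0 X0.000 Y0.000
G1 X22.000 Y0.000
G1 X22.000 Y16.000
G1 X0.000 Y16.000
G1 X0.000 Y0.000
; layer 4
G0 Z7.000
G0 X0.000 Y0.000
G1 X22.000 Y0.000
G1 X22.000 Y16.000
G1 X0.000 Y16.000
G1 X0.000 Y0.000
; layer 5
G0 Z8.750
G0 X0.000 Y0.000
G1 X22.000 Y0.000
G1 X22.000 Y16.000
G1 X0.000 Y16.000
G1 X0.000 Y0.000
; layer 6
G0 Z10.500
G0 X0.000 Y0.000
G1 X22.000 Y0.000
G1 X22.000 Y16.000
G1 X0.000 Y16.000
G1 X0.000 Y0.000
; layer 7
G0 Z12.250
G0 X0.000 Y0.000
G1 X22.000 Y0.000
G1 X22.000 Y16.000
G1 X0.000 Y16.000
G1 X0.000 Y0.000
; layer 8
G0 Z14.000
G0 X0.000 Y0.000
G1 X22.000 Y0.000
G1 X22.000 Y16.000
G1 X0.000 Y16.000
G1 X0.000 Y0.000
M2 ; end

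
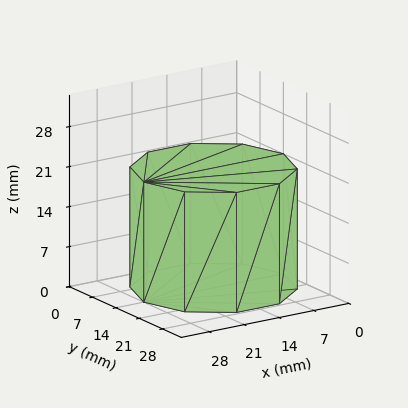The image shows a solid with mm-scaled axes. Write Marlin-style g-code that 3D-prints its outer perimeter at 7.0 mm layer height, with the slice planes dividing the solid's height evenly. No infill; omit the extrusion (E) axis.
Reading the render: the shape is a regular 10-sided prism (a cylinder approximated with 10 flat sides), circumscribed radius ≈ 14 mm, height ≈ 21 mm (dimensions read to the nearest mm from the axis ticks). For the g-code, the solid's height is divided into equal slices at the stated Δz and each level perimeter traced with G1 moves after a G0 lift.

; perimeter-only toolpath
G21 ; units = mm
G90 ; absolute positioning
G28 ; home
; layer 1
G0 Z7.0
G0 X28.0 Y14.0
G1 X25.3 Y22.2
G1 X18.3 Y27.3
G1 X9.7 Y27.3
G1 X2.7 Y22.2
G1 X0.0 Y14.0
G1 X2.7 Y5.8
G1 X9.7 Y0.7
G1 X18.3 Y0.7
G1 X25.3 Y5.8
G1 X28.0 Y14.0
; layer 2
G0 Z14.0
G0 X28.0 Y14.0
G1 X25.3 Y22.2
G1 X18.3 Y27.3
G1 X9.7 Y27.3
G1 X2.7 Y22.2
G1 X0.0 Y14.0
G1 X2.7 Y5.8
G1 X9.7 Y0.7
G1 X18.3 Y0.7
G1 X25.3 Y5.8
G1 X28.0 Y14.0
; layer 3
G0 Z21.0
G0 X28.0 Y14.0
G1 X25.3 Y22.2
G1 X18.3 Y27.3
G1 X9.7 Y27.3
G1 X2.7 Y22.2
G1 X0.0 Y14.0
G1 X2.7 Y5.8
G1 X9.7 Y0.7
G1 X18.3 Y0.7
G1 X25.3 Y5.8
G1 X28.0 Y14.0
M2 ; end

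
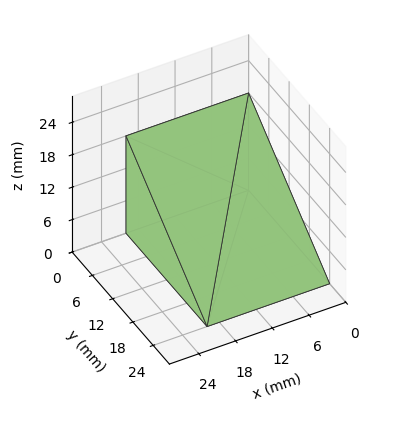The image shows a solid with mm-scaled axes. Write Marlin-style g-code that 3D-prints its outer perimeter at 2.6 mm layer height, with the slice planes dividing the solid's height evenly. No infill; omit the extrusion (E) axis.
Reading the render: the shape is a wedge (ramp): 20 × 24 mm base, rising to 18 mm along the y=0 edge and sloping linearly to z=0 at y=24 (dimensions read to the nearest mm from the axis ticks). For the g-code, the solid's height is divided into equal slices at the stated Δz and each level perimeter traced with G1 moves after a G0 lift.

; perimeter-only toolpath
G21 ; units = mm
G90 ; absolute positioning
G28 ; home
; layer 1
G0 Z2.6
G0 X0.0 Y0.0
G1 X20.0 Y0.0
G1 X20.0 Y20.6
G1 X0.0 Y20.6
G1 X0.0 Y0.0
; layer 2
G0 Z5.1
G0 X0.0 Y0.0
G1 X20.0 Y0.0
G1 X20.0 Y17.1
G1 X0.0 Y17.1
G1 X0.0 Y0.0
; layer 3
G0 Z7.7
G0 X0.0 Y0.0
G1 X20.0 Y0.0
G1 X20.0 Y13.7
G1 X0.0 Y13.7
G1 X0.0 Y0.0
; layer 4
G0 Z10.3
G0 X0.0 Y0.0
G1 X20.0 Y0.0
G1 X20.0 Y10.3
G1 X0.0 Y10.3
G1 X0.0 Y0.0
; layer 5
G0 Z12.9
G0 X0.0 Y0.0
G1 X20.0 Y0.0
G1 X20.0 Y6.9
G1 X0.0 Y6.9
G1 X0.0 Y0.0
; layer 6
G0 Z15.4
G0 X0.0 Y0.0
G1 X20.0 Y0.0
G1 X20.0 Y3.4
G1 X0.0 Y3.4
G1 X0.0 Y0.0
M2 ; end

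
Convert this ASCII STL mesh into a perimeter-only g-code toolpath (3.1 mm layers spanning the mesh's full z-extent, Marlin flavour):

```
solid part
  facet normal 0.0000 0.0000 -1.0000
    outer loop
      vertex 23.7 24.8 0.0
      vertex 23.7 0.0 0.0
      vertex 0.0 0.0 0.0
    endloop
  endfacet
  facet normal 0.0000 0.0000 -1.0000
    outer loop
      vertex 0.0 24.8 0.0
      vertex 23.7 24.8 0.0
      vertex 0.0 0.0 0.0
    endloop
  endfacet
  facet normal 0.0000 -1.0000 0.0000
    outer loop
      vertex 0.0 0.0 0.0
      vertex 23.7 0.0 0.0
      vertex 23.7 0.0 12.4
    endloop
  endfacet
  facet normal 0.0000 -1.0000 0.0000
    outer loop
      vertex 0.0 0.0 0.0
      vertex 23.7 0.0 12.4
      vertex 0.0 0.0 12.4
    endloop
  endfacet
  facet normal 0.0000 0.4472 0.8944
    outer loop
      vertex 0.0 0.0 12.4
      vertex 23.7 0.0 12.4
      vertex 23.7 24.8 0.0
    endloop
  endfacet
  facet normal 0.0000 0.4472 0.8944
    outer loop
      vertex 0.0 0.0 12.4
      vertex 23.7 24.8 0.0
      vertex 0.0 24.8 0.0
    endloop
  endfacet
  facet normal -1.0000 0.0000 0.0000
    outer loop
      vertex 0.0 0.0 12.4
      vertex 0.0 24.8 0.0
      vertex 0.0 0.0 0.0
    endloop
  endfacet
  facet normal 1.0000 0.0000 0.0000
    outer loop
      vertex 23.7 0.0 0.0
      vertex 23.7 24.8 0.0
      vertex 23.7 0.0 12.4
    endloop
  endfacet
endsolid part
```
; perimeter-only toolpath
G21 ; units = mm
G90 ; absolute positioning
G28 ; home
; layer 1
G0 Z3.1
G0 X0.0 Y0.0
G1 X23.7 Y0.0
G1 X23.7 Y18.6
G1 X0.0 Y18.6
G1 X0.0 Y0.0
; layer 2
G0 Z6.2
G0 X0.0 Y0.0
G1 X23.7 Y0.0
G1 X23.7 Y12.4
G1 X0.0 Y12.4
G1 X0.0 Y0.0
; layer 3
G0 Z9.3
G0 X0.0 Y0.0
G1 X23.7 Y0.0
G1 X23.7 Y6.2
G1 X0.0 Y6.2
G1 X0.0 Y0.0
M2 ; end

The solid is a wedge (ramp): 23.7 × 24.8 mm base, rising to 12.4 mm along the y=0 edge and sloping linearly to z=0 at y=24.8. Slicing at Δz = 3.1 mm — 4 equal slices spanning the solid's height, so layer i sits at z = i·h/4 — gives 3 non-empty perimeters. Each is a 4-segment closed polygon; G0 lifts to the layer z and rapids to the start vertex, then G1 traces the edges. The cross-section shrinks linearly with z (the slice at the apex is degenerate and omitted).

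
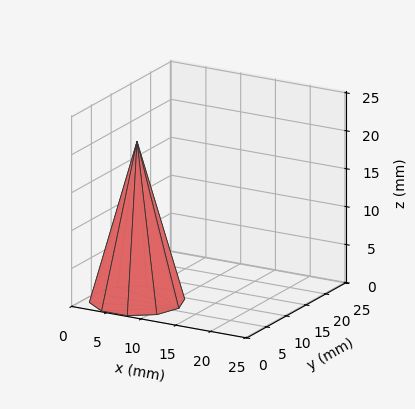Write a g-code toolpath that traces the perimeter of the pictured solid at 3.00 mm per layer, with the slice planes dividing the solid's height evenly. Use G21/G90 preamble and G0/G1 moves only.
Reading the render: the shape is a regular 10-sided pyramid, base circumscribed radius ≈ 6 mm, apex at z ≈ 21 mm (dimensions read to the nearest mm from the axis ticks). For the g-code, the solid's height is divided into equal slices at the stated Δz and each level perimeter traced with G1 moves after a G0 lift.

; perimeter-only toolpath
G21 ; units = mm
G90 ; absolute positioning
G28 ; home
; layer 1
G0 Z3.00
G0 X11.14 Y6.00
G1 X10.16 Y9.03
G1 X7.59 Y10.89
G1 X4.41 Y10.89
G1 X1.84 Y9.03
G1 X0.86 Y6.00
G1 X1.84 Y2.97
G1 X4.41 Y1.11
G1 X7.59 Y1.11
G1 X10.16 Y2.97
G1 X11.14 Y6.00
; layer 2
G0 Z6.00
G0 X10.29 Y6.00
G1 X9.46 Y8.52
G1 X7.32 Y10.08
G1 X4.68 Y10.08
G1 X2.54 Y8.52
G1 X1.71 Y6.00
G1 X2.54 Y3.48
G1 X4.68 Y1.92
G1 X7.32 Y1.92
G1 X9.46 Y3.48
G1 X10.29 Y6.00
; layer 3
G0 Z9.00
G0 X9.43 Y6.00
G1 X8.77 Y8.02
G1 X7.06 Y9.26
G1 X4.94 Y9.26
G1 X3.23 Y8.02
G1 X2.57 Y6.00
G1 X3.23 Y3.98
G1 X4.94 Y2.74
G1 X7.06 Y2.74
G1 X8.77 Y3.98
G1 X9.43 Y6.00
; layer 4
G0 Z12.00
G0 X8.57 Y6.00
G1 X8.08 Y7.51
G1 X6.79 Y8.45
G1 X5.21 Y8.45
G1 X3.92 Y7.51
G1 X3.43 Y6.00
G1 X3.92 Y4.49
G1 X5.21 Y3.55
G1 X6.79 Y3.55
G1 X8.08 Y4.49
G1 X8.57 Y6.00
; layer 5
G0 Z15.00
G0 X7.71 Y6.00
G1 X7.39 Y7.01
G1 X6.53 Y7.63
G1 X5.47 Y7.63
G1 X4.61 Y7.01
G1 X4.29 Y6.00
G1 X4.61 Y4.99
G1 X5.47 Y4.37
G1 X6.53 Y4.37
G1 X7.39 Y4.99
G1 X7.71 Y6.00
; layer 6
G0 Z18.00
G0 X6.86 Y6.00
G1 X6.69 Y6.50
G1 X6.26 Y6.82
G1 X5.74 Y6.82
G1 X5.31 Y6.50
G1 X5.14 Y6.00
G1 X5.31 Y5.50
G1 X5.74 Y5.18
G1 X6.26 Y5.18
G1 X6.69 Y5.50
G1 X6.86 Y6.00
M2 ; end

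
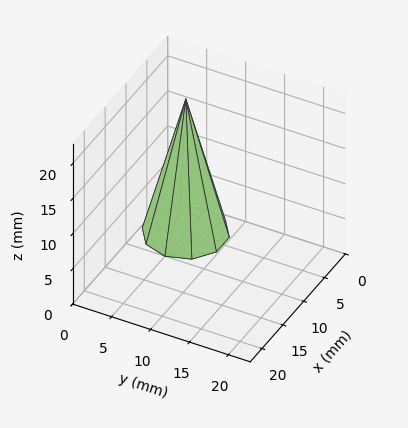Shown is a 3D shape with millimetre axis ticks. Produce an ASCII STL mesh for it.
Reading the render: the shape is a regular 10-sided pyramid, base circumscribed radius ≈ 5 mm, apex at z ≈ 19 mm (dimensions read to the nearest mm from the axis ticks). For the STL, each face is triangulated and given an outward normal.

solid part
  facet normal 0.0000 0.0000 -1.0000
    outer loop
      vertex 6.545 9.755 0.000
      vertex 9.045 7.939 0.000
      vertex 10.000 5.000 0.000
    endloop
  endfacet
  facet normal 0.0000 0.0000 -1.0000
    outer loop
      vertex 3.455 9.755 0.000
      vertex 6.545 9.755 0.000
      vertex 10.000 5.000 0.000
    endloop
  endfacet
  facet normal 0.0000 0.0000 -1.0000
    outer loop
      vertex 0.955 7.939 0.000
      vertex 3.455 9.755 0.000
      vertex 10.000 5.000 0.000
    endloop
  endfacet
  facet normal 0.0000 0.0000 -1.0000
    outer loop
      vertex 0.000 5.000 0.000
      vertex 0.955 7.939 0.000
      vertex 10.000 5.000 0.000
    endloop
  endfacet
  facet normal 0.0000 0.0000 -1.0000
    outer loop
      vertex 0.955 2.061 0.000
      vertex 0.000 5.000 0.000
      vertex 10.000 5.000 0.000
    endloop
  endfacet
  facet normal 0.0000 0.0000 -1.0000
    outer loop
      vertex 3.455 0.245 0.000
      vertex 0.955 2.061 0.000
      vertex 10.000 5.000 0.000
    endloop
  endfacet
  facet normal 0.0000 0.0000 -1.0000
    outer loop
      vertex 6.545 0.245 0.000
      vertex 3.455 0.245 0.000
      vertex 10.000 5.000 0.000
    endloop
  endfacet
  facet normal 0.0000 0.0000 -1.0000
    outer loop
      vertex 9.045 2.061 0.000
      vertex 6.545 0.245 0.000
      vertex 10.000 5.000 0.000
    endloop
  endfacet
  facet normal 0.9226 0.2998 0.2428
    outer loop
      vertex 10.000 5.000 0.000
      vertex 9.045 7.939 0.000
      vertex 5.000 5.000 19.000
    endloop
  endfacet
  facet normal 0.5701 0.7849 0.2428
    outer loop
      vertex 9.045 7.939 0.000
      vertex 6.545 9.755 0.000
      vertex 5.000 5.000 19.000
    endloop
  endfacet
  facet normal 0.0000 0.9701 0.2428
    outer loop
      vertex 6.545 9.755 0.000
      vertex 3.455 9.755 0.000
      vertex 5.000 5.000 19.000
    endloop
  endfacet
  facet normal -0.5701 0.7849 0.2428
    outer loop
      vertex 3.455 9.755 0.000
      vertex 0.955 7.939 0.000
      vertex 5.000 5.000 19.000
    endloop
  endfacet
  facet normal -0.9226 0.2998 0.2428
    outer loop
      vertex 0.955 7.939 0.000
      vertex 0.000 5.000 0.000
      vertex 5.000 5.000 19.000
    endloop
  endfacet
  facet normal -0.9226 -0.2998 0.2428
    outer loop
      vertex 0.000 5.000 0.000
      vertex 0.955 2.061 0.000
      vertex 5.000 5.000 19.000
    endloop
  endfacet
  facet normal -0.5701 -0.7849 0.2428
    outer loop
      vertex 0.955 2.061 0.000
      vertex 3.455 0.245 0.000
      vertex 5.000 5.000 19.000
    endloop
  endfacet
  facet normal 0.0000 -0.9701 0.2428
    outer loop
      vertex 3.455 0.245 0.000
      vertex 6.545 0.245 0.000
      vertex 5.000 5.000 19.000
    endloop
  endfacet
  facet normal 0.5701 -0.7849 0.2428
    outer loop
      vertex 6.545 0.245 0.000
      vertex 9.045 2.061 0.000
      vertex 5.000 5.000 19.000
    endloop
  endfacet
  facet normal 0.9226 -0.2998 0.2428
    outer loop
      vertex 9.045 2.061 0.000
      vertex 10.000 5.000 0.000
      vertex 5.000 5.000 19.000
    endloop
  endfacet
endsolid part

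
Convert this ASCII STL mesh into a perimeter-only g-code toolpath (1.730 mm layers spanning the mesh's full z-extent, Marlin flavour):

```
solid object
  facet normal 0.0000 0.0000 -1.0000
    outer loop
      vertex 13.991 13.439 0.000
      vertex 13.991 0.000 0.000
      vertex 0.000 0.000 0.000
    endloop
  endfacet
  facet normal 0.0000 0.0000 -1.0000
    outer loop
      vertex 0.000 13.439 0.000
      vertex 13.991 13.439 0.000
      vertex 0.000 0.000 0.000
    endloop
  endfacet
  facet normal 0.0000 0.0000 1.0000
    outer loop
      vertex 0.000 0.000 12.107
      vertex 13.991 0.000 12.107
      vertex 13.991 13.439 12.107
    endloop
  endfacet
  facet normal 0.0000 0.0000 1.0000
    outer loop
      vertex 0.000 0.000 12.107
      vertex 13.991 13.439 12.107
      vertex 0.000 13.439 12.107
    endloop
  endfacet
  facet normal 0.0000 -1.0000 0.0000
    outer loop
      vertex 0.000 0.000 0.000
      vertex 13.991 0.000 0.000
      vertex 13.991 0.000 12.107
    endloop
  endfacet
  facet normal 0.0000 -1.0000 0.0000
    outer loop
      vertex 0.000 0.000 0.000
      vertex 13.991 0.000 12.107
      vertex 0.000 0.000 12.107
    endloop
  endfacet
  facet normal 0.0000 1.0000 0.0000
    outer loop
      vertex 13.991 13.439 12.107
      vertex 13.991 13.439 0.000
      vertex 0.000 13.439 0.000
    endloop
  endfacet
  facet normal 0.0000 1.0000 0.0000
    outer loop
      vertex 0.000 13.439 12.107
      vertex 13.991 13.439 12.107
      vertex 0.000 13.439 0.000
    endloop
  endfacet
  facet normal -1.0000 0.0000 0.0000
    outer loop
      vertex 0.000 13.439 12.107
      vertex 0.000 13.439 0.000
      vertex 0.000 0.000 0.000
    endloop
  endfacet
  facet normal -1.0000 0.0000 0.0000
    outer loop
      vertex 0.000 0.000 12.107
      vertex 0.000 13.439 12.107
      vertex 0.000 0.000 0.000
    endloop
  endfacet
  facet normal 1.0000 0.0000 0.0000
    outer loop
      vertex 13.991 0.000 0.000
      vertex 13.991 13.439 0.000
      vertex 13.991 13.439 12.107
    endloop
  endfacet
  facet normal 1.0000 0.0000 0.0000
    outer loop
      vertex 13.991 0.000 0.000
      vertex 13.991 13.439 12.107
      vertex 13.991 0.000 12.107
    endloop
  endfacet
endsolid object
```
; perimeter-only toolpath
G21 ; units = mm
G90 ; absolute positioning
G28 ; home
; layer 1
G0 Z1.730
G0 X0.000 Y0.000
G1 X13.991 Y0.000
G1 X13.991 Y13.439
G1 X0.000 Y13.439
G1 X0.000 Y0.000
; layer 2
G0 Z3.459
G0 X0.000 Y0.000
G1 X13.991 Y0.000
G1 X13.991 Y13.439
G1 X0.000 Y13.439
G1 X0.000 Y0.000
; layer 3
G0 Z5.189
G0 X0.000 Y0.000
G1 X13.991 Y0.000
G1 X13.991 Y13.439
G1 X0.000 Y13.439
G1 X0.000 Y0.000
; layer 4
G0 Z6.918
G0 X0.000 Y0.000
G1 X13.991 Y0.000
G1 X13.991 Y13.439
G1 X0.000 Y13.439
G1 X0.000 Y0.000
; layer 5
G0 Z8.648
G0 X0.000 Y0.000
G1 X13.991 Y0.000
G1 X13.991 Y13.439
G1 X0.000 Y13.439
G1 X0.000 Y0.000
; layer 6
G0 Z10.377
G0 X0.000 Y0.000
G1 X13.991 Y0.000
G1 X13.991 Y13.439
G1 X0.000 Y13.439
G1 X0.000 Y0.000
; layer 7
G0 Z12.107
G0 X0.000 Y0.000
G1 X13.991 Y0.000
G1 X13.991 Y13.439
G1 X0.000 Y13.439
G1 X0.000 Y0.000
M2 ; end

The solid is a rectangular box, roughly 14 × 13.4 mm footprint and 12.1 mm tall. Slicing at Δz = 1.730 mm — 7 equal slices spanning the solid's height, so layer i sits at z = i·h/7 — gives 7 non-empty perimeters. Each is a 4-segment closed polygon; G0 lifts to the layer z and rapids to the start vertex, then G1 traces the edges.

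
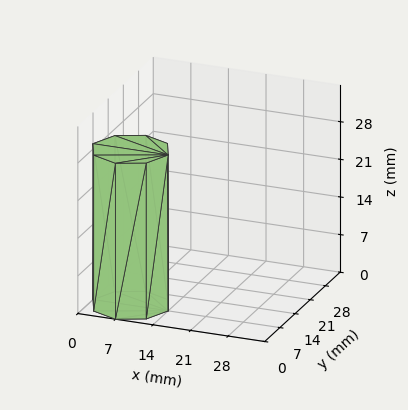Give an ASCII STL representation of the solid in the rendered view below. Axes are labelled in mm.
Reading the render: the shape is a regular 8-sided prism (a cylinder approximated with 8 flat sides), circumscribed radius ≈ 7 mm, height ≈ 29 mm (dimensions read to the nearest mm from the axis ticks). For the STL, each face is triangulated and given an outward normal.

solid part
  facet normal 0.0000 0.0000 -1.0000
    outer loop
      vertex 7.0 14.0 0.0
      vertex 11.9 11.9 0.0
      vertex 14.0 7.0 0.0
    endloop
  endfacet
  facet normal 0.0000 0.0000 -1.0000
    outer loop
      vertex 2.1 11.9 0.0
      vertex 7.0 14.0 0.0
      vertex 14.0 7.0 0.0
    endloop
  endfacet
  facet normal 0.0000 0.0000 -1.0000
    outer loop
      vertex 0.0 7.0 0.0
      vertex 2.1 11.9 0.0
      vertex 14.0 7.0 0.0
    endloop
  endfacet
  facet normal 0.0000 0.0000 -1.0000
    outer loop
      vertex 2.1 2.1 0.0
      vertex 0.0 7.0 0.0
      vertex 14.0 7.0 0.0
    endloop
  endfacet
  facet normal 0.0000 0.0000 -1.0000
    outer loop
      vertex 7.0 0.0 0.0
      vertex 2.1 2.1 0.0
      vertex 14.0 7.0 0.0
    endloop
  endfacet
  facet normal 0.0000 0.0000 -1.0000
    outer loop
      vertex 11.9 2.1 0.0
      vertex 7.0 0.0 0.0
      vertex 14.0 7.0 0.0
    endloop
  endfacet
  facet normal 0.0000 0.0000 1.0000
    outer loop
      vertex 14.0 7.0 29.0
      vertex 11.9 11.9 29.0
      vertex 7.0 14.0 29.0
    endloop
  endfacet
  facet normal 0.0000 0.0000 1.0000
    outer loop
      vertex 14.0 7.0 29.0
      vertex 7.0 14.0 29.0
      vertex 2.1 11.9 29.0
    endloop
  endfacet
  facet normal 0.0000 0.0000 1.0000
    outer loop
      vertex 14.0 7.0 29.0
      vertex 2.1 11.9 29.0
      vertex 0.0 7.0 29.0
    endloop
  endfacet
  facet normal 0.0000 0.0000 1.0000
    outer loop
      vertex 14.0 7.0 29.0
      vertex 0.0 7.0 29.0
      vertex 2.1 2.1 29.0
    endloop
  endfacet
  facet normal 0.0000 0.0000 1.0000
    outer loop
      vertex 14.0 7.0 29.0
      vertex 2.1 2.1 29.0
      vertex 7.0 0.0 29.0
    endloop
  endfacet
  facet normal 0.0000 0.0000 1.0000
    outer loop
      vertex 14.0 7.0 29.0
      vertex 7.0 0.0 29.0
      vertex 11.9 2.1 29.0
    endloop
  endfacet
  facet normal 0.9191 0.3939 0.0000
    outer loop
      vertex 14.0 7.0 0.0
      vertex 11.9 11.9 0.0
      vertex 11.9 11.9 29.0
    endloop
  endfacet
  facet normal 0.9191 0.3939 0.0000
    outer loop
      vertex 14.0 7.0 0.0
      vertex 11.9 11.9 29.0
      vertex 14.0 7.0 29.0
    endloop
  endfacet
  facet normal 0.3939 0.9191 0.0000
    outer loop
      vertex 11.9 11.9 0.0
      vertex 7.0 14.0 0.0
      vertex 7.0 14.0 29.0
    endloop
  endfacet
  facet normal 0.3939 0.9191 0.0000
    outer loop
      vertex 11.9 11.9 0.0
      vertex 7.0 14.0 29.0
      vertex 11.9 11.9 29.0
    endloop
  endfacet
  facet normal -0.3939 0.9191 0.0000
    outer loop
      vertex 7.0 14.0 0.0
      vertex 2.1 11.9 0.0
      vertex 2.1 11.9 29.0
    endloop
  endfacet
  facet normal -0.3939 0.9191 0.0000
    outer loop
      vertex 7.0 14.0 0.0
      vertex 2.1 11.9 29.0
      vertex 7.0 14.0 29.0
    endloop
  endfacet
  facet normal -0.9191 0.3939 0.0000
    outer loop
      vertex 2.1 11.9 0.0
      vertex 0.0 7.0 0.0
      vertex 0.0 7.0 29.0
    endloop
  endfacet
  facet normal -0.9191 0.3939 0.0000
    outer loop
      vertex 2.1 11.9 0.0
      vertex 0.0 7.0 29.0
      vertex 2.1 11.9 29.0
    endloop
  endfacet
  facet normal -0.9191 -0.3939 0.0000
    outer loop
      vertex 0.0 7.0 0.0
      vertex 2.1 2.1 0.0
      vertex 2.1 2.1 29.0
    endloop
  endfacet
  facet normal -0.9191 -0.3939 0.0000
    outer loop
      vertex 0.0 7.0 0.0
      vertex 2.1 2.1 29.0
      vertex 0.0 7.0 29.0
    endloop
  endfacet
  facet normal -0.3939 -0.9191 0.0000
    outer loop
      vertex 2.1 2.1 0.0
      vertex 7.0 0.0 0.0
      vertex 7.0 0.0 29.0
    endloop
  endfacet
  facet normal -0.3939 -0.9191 0.0000
    outer loop
      vertex 2.1 2.1 0.0
      vertex 7.0 0.0 29.0
      vertex 2.1 2.1 29.0
    endloop
  endfacet
  facet normal 0.3939 -0.9191 0.0000
    outer loop
      vertex 7.0 0.0 0.0
      vertex 11.9 2.1 0.0
      vertex 11.9 2.1 29.0
    endloop
  endfacet
  facet normal 0.3939 -0.9191 0.0000
    outer loop
      vertex 7.0 0.0 0.0
      vertex 11.9 2.1 29.0
      vertex 7.0 0.0 29.0
    endloop
  endfacet
  facet normal 0.9191 -0.3939 0.0000
    outer loop
      vertex 11.9 2.1 0.0
      vertex 14.0 7.0 0.0
      vertex 14.0 7.0 29.0
    endloop
  endfacet
  facet normal 0.9191 -0.3939 0.0000
    outer loop
      vertex 11.9 2.1 0.0
      vertex 14.0 7.0 29.0
      vertex 11.9 2.1 29.0
    endloop
  endfacet
endsolid part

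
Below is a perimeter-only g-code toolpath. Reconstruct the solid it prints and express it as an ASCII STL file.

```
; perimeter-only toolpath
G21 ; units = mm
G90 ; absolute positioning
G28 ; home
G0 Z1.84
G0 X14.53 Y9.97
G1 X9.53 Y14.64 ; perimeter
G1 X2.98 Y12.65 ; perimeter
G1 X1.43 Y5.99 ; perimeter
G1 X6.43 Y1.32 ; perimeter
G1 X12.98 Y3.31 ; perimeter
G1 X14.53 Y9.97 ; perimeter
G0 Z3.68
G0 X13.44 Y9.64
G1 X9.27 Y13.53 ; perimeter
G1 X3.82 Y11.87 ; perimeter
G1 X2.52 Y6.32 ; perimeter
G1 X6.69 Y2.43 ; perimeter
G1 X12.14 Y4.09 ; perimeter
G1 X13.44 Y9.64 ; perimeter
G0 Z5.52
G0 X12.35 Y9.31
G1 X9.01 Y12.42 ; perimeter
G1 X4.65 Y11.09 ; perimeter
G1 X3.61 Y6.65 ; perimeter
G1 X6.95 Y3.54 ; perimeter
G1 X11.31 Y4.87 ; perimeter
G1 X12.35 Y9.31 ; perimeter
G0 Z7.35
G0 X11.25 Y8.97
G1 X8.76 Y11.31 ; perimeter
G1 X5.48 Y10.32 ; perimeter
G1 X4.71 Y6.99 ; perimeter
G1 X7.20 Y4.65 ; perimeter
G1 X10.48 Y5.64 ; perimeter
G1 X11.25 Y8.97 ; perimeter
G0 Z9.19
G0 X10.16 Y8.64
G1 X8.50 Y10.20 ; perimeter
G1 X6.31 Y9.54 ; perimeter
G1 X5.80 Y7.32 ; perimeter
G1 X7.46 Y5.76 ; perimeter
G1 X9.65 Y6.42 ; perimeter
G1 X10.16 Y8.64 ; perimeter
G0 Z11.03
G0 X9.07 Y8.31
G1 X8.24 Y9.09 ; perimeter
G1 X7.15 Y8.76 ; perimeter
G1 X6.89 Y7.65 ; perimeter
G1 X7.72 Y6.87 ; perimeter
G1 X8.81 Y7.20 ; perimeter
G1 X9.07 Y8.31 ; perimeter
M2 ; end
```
solid part
  facet normal 0.0000 0.0000 -1.0000
    outer loop
      vertex 2.15 13.43 0.00
      vertex 9.79 15.75 0.00
      vertex 15.62 10.30 0.00
    endloop
  endfacet
  facet normal 0.0000 0.0000 -1.0000
    outer loop
      vertex 0.34 5.66 0.00
      vertex 2.15 13.43 0.00
      vertex 15.62 10.30 0.00
    endloop
  endfacet
  facet normal 0.0000 0.0000 -1.0000
    outer loop
      vertex 6.17 0.21 0.00
      vertex 0.34 5.66 0.00
      vertex 15.62 10.30 0.00
    endloop
  endfacet
  facet normal 0.0000 0.0000 -1.0000
    outer loop
      vertex 13.81 2.53 0.00
      vertex 6.17 0.21 0.00
      vertex 15.62 10.30 0.00
    endloop
  endfacet
  facet normal 0.6016 0.6436 0.4732
    outer loop
      vertex 15.62 10.30 0.00
      vertex 9.79 15.75 0.00
      vertex 7.98 7.98 12.87
    endloop
  endfacet
  facet normal -0.2560 0.8431 0.4730
    outer loop
      vertex 9.79 15.75 0.00
      vertex 2.15 13.43 0.00
      vertex 7.98 7.98 12.87
    endloop
  endfacet
  facet normal -0.8579 0.1999 0.4733
    outer loop
      vertex 2.15 13.43 0.00
      vertex 0.34 5.66 0.00
      vertex 7.98 7.98 12.87
    endloop
  endfacet
  facet normal -0.6016 -0.6436 0.4732
    outer loop
      vertex 0.34 5.66 0.00
      vertex 6.17 0.21 0.00
      vertex 7.98 7.98 12.87
    endloop
  endfacet
  facet normal 0.2560 -0.8431 0.4730
    outer loop
      vertex 6.17 0.21 0.00
      vertex 13.81 2.53 0.00
      vertex 7.98 7.98 12.87
    endloop
  endfacet
  facet normal 0.8579 -0.1999 0.4733
    outer loop
      vertex 13.81 2.53 0.00
      vertex 15.62 10.30 0.00
      vertex 7.98 7.98 12.87
    endloop
  endfacet
endsolid part

The G0 Z moves step by Δz≈1.84 mm. The G1 loops shrink linearly with z, so the solid tapers from its base footprint up to z≈12.9. Closing with a flat bottom cap and the tapered top and triangulating gives 10 facets — a regular 6-sided pyramid, base circumscribed radius ≈ 7.98 mm, apex at z ≈ 12.9 mm.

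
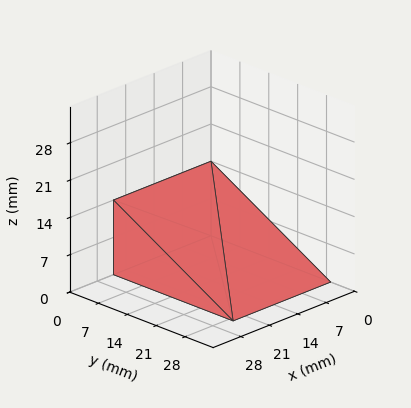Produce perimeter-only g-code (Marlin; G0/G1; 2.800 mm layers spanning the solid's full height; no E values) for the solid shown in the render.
Reading the render: the shape is a wedge (ramp): 24 × 29 mm base, rising to 14 mm along the y=0 edge and sloping linearly to z=0 at y=29 (dimensions read to the nearest mm from the axis ticks). For the g-code, the solid's height is divided into equal slices at the stated Δz and each level perimeter traced with G1 moves after a G0 lift.

; perimeter-only toolpath
G21 ; units = mm
G90 ; absolute positioning
G28 ; home
; layer 1
G0 Z2.800
G0 X0.000 Y0.000
G1 X24.000 Y0.000
G1 X24.000 Y23.200
G1 X0.000 Y23.200
G1 X0.000 Y0.000
; layer 2
G0 Z5.600
G0 X0.000 Y0.000
G1 X24.000 Y0.000
G1 X24.000 Y17.400
G1 X0.000 Y17.400
G1 X0.000 Y0.000
; layer 3
G0 Z8.400
G0 X0.000 Y0.000
G1 X24.000 Y0.000
G1 X24.000 Y11.600
G1 X0.000 Y11.600
G1 X0.000 Y0.000
; layer 4
G0 Z11.200
G0 X0.000 Y0.000
G1 X24.000 Y0.000
G1 X24.000 Y5.800
G1 X0.000 Y5.800
G1 X0.000 Y0.000
M2 ; end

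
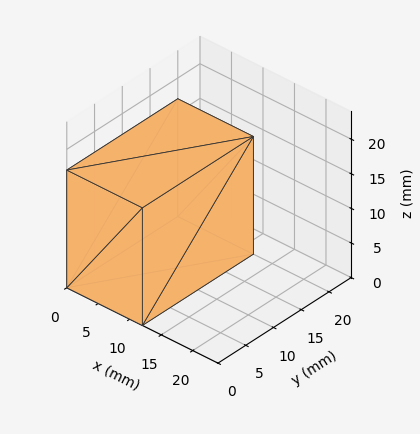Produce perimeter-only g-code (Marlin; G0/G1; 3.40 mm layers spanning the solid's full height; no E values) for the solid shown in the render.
Reading the render: the shape is a rectangular box, roughly 12 × 20 mm footprint and 17 mm tall (dimensions read to the nearest mm from the axis ticks). For the g-code, the solid's height is divided into equal slices at the stated Δz and each level perimeter traced with G1 moves after a G0 lift.

; perimeter-only toolpath
G21 ; units = mm
G90 ; absolute positioning
G28 ; home
; layer 1
G0 Z3.40
G0 X0.00 Y0.00
G1 X12.00 Y0.00
G1 X12.00 Y20.00
G1 X0.00 Y20.00
G1 X0.00 Y0.00
; layer 2
G0 Z6.80
G0 X0.00 Y0.00
G1 X12.00 Y0.00
G1 X12.00 Y20.00
G1 X0.00 Y20.00
G1 X0.00 Y0.00
; layer 3
G0 Z10.20
G0 X0.00 Y0.00
G1 X12.00 Y0.00
G1 X12.00 Y20.00
G1 X0.00 Y20.00
G1 X0.00 Y0.00
; layer 4
G0 Z13.60
G0 X0.00 Y0.00
G1 X12.00 Y0.00
G1 X12.00 Y20.00
G1 X0.00 Y20.00
G1 X0.00 Y0.00
; layer 5
G0 Z17.00
G0 X0.00 Y0.00
G1 X12.00 Y0.00
G1 X12.00 Y20.00
G1 X0.00 Y20.00
G1 X0.00 Y0.00
M2 ; end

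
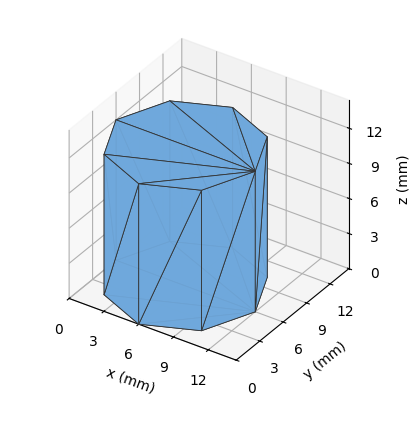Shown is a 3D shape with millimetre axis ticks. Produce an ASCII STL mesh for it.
Reading the render: the shape is a regular 8-sided prism (a cylinder approximated with 8 flat sides), circumscribed radius ≈ 6 mm, height ≈ 12 mm (dimensions read to the nearest mm from the axis ticks). For the STL, each face is triangulated and given an outward normal.

solid part
  facet normal 0.0000 0.0000 -1.0000
    outer loop
      vertex 6.0 12.0 0.0
      vertex 10.2 10.2 0.0
      vertex 12.0 6.0 0.0
    endloop
  endfacet
  facet normal 0.0000 0.0000 -1.0000
    outer loop
      vertex 1.8 10.2 0.0
      vertex 6.0 12.0 0.0
      vertex 12.0 6.0 0.0
    endloop
  endfacet
  facet normal 0.0000 0.0000 -1.0000
    outer loop
      vertex 0.0 6.0 0.0
      vertex 1.8 10.2 0.0
      vertex 12.0 6.0 0.0
    endloop
  endfacet
  facet normal 0.0000 0.0000 -1.0000
    outer loop
      vertex 1.8 1.8 0.0
      vertex 0.0 6.0 0.0
      vertex 12.0 6.0 0.0
    endloop
  endfacet
  facet normal 0.0000 0.0000 -1.0000
    outer loop
      vertex 6.0 0.0 0.0
      vertex 1.8 1.8 0.0
      vertex 12.0 6.0 0.0
    endloop
  endfacet
  facet normal 0.0000 0.0000 -1.0000
    outer loop
      vertex 10.2 1.8 0.0
      vertex 6.0 0.0 0.0
      vertex 12.0 6.0 0.0
    endloop
  endfacet
  facet normal 0.0000 0.0000 1.0000
    outer loop
      vertex 12.0 6.0 12.0
      vertex 10.2 10.2 12.0
      vertex 6.0 12.0 12.0
    endloop
  endfacet
  facet normal 0.0000 0.0000 1.0000
    outer loop
      vertex 12.0 6.0 12.0
      vertex 6.0 12.0 12.0
      vertex 1.8 10.2 12.0
    endloop
  endfacet
  facet normal 0.0000 0.0000 1.0000
    outer loop
      vertex 12.0 6.0 12.0
      vertex 1.8 10.2 12.0
      vertex 0.0 6.0 12.0
    endloop
  endfacet
  facet normal 0.0000 0.0000 1.0000
    outer loop
      vertex 12.0 6.0 12.0
      vertex 0.0 6.0 12.0
      vertex 1.8 1.8 12.0
    endloop
  endfacet
  facet normal 0.0000 0.0000 1.0000
    outer loop
      vertex 12.0 6.0 12.0
      vertex 1.8 1.8 12.0
      vertex 6.0 0.0 12.0
    endloop
  endfacet
  facet normal 0.0000 0.0000 1.0000
    outer loop
      vertex 12.0 6.0 12.0
      vertex 6.0 0.0 12.0
      vertex 10.2 1.8 12.0
    endloop
  endfacet
  facet normal 0.9191 0.3939 0.0000
    outer loop
      vertex 12.0 6.0 0.0
      vertex 10.2 10.2 0.0
      vertex 10.2 10.2 12.0
    endloop
  endfacet
  facet normal 0.9191 0.3939 0.0000
    outer loop
      vertex 12.0 6.0 0.0
      vertex 10.2 10.2 12.0
      vertex 12.0 6.0 12.0
    endloop
  endfacet
  facet normal 0.3939 0.9191 0.0000
    outer loop
      vertex 10.2 10.2 0.0
      vertex 6.0 12.0 0.0
      vertex 6.0 12.0 12.0
    endloop
  endfacet
  facet normal 0.3939 0.9191 0.0000
    outer loop
      vertex 10.2 10.2 0.0
      vertex 6.0 12.0 12.0
      vertex 10.2 10.2 12.0
    endloop
  endfacet
  facet normal -0.3939 0.9191 0.0000
    outer loop
      vertex 6.0 12.0 0.0
      vertex 1.8 10.2 0.0
      vertex 1.8 10.2 12.0
    endloop
  endfacet
  facet normal -0.3939 0.9191 0.0000
    outer loop
      vertex 6.0 12.0 0.0
      vertex 1.8 10.2 12.0
      vertex 6.0 12.0 12.0
    endloop
  endfacet
  facet normal -0.9191 0.3939 0.0000
    outer loop
      vertex 1.8 10.2 0.0
      vertex 0.0 6.0 0.0
      vertex 0.0 6.0 12.0
    endloop
  endfacet
  facet normal -0.9191 0.3939 0.0000
    outer loop
      vertex 1.8 10.2 0.0
      vertex 0.0 6.0 12.0
      vertex 1.8 10.2 12.0
    endloop
  endfacet
  facet normal -0.9191 -0.3939 0.0000
    outer loop
      vertex 0.0 6.0 0.0
      vertex 1.8 1.8 0.0
      vertex 1.8 1.8 12.0
    endloop
  endfacet
  facet normal -0.9191 -0.3939 0.0000
    outer loop
      vertex 0.0 6.0 0.0
      vertex 1.8 1.8 12.0
      vertex 0.0 6.0 12.0
    endloop
  endfacet
  facet normal -0.3939 -0.9191 0.0000
    outer loop
      vertex 1.8 1.8 0.0
      vertex 6.0 0.0 0.0
      vertex 6.0 0.0 12.0
    endloop
  endfacet
  facet normal -0.3939 -0.9191 0.0000
    outer loop
      vertex 1.8 1.8 0.0
      vertex 6.0 0.0 12.0
      vertex 1.8 1.8 12.0
    endloop
  endfacet
  facet normal 0.3939 -0.9191 0.0000
    outer loop
      vertex 6.0 0.0 0.0
      vertex 10.2 1.8 0.0
      vertex 10.2 1.8 12.0
    endloop
  endfacet
  facet normal 0.3939 -0.9191 0.0000
    outer loop
      vertex 6.0 0.0 0.0
      vertex 10.2 1.8 12.0
      vertex 6.0 0.0 12.0
    endloop
  endfacet
  facet normal 0.9191 -0.3939 0.0000
    outer loop
      vertex 10.2 1.8 0.0
      vertex 12.0 6.0 0.0
      vertex 12.0 6.0 12.0
    endloop
  endfacet
  facet normal 0.9191 -0.3939 0.0000
    outer loop
      vertex 10.2 1.8 0.0
      vertex 12.0 6.0 12.0
      vertex 10.2 1.8 12.0
    endloop
  endfacet
endsolid part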